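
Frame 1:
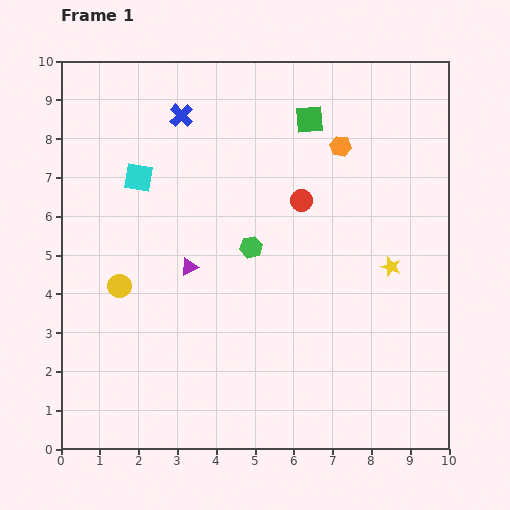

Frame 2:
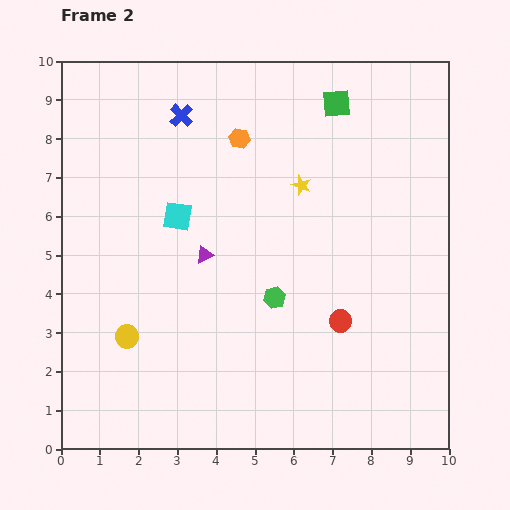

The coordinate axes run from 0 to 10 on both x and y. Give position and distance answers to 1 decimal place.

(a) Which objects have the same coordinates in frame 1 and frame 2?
the blue cross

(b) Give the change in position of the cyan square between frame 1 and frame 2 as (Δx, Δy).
(1.0, -1.0)

The cyan square was at (2.0, 7.0) in frame 1 and (3.0, 6.0) in frame 2.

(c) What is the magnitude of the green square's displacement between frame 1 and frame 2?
0.8

The green square moved from (6.4, 8.5) to (7.1, 8.9), a distance of √(0.7² + 0.4²) ≈ 0.8.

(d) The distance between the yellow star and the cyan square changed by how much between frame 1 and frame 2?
-3.6

Distance in frame 1: 6.9. Distance in frame 2: 3.3.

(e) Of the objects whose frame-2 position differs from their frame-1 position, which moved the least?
the purple triangle

(moved 0.5)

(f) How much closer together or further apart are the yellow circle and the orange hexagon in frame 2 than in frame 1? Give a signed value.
-0.8

Distance in frame 1: 6.7. Distance in frame 2: 5.9.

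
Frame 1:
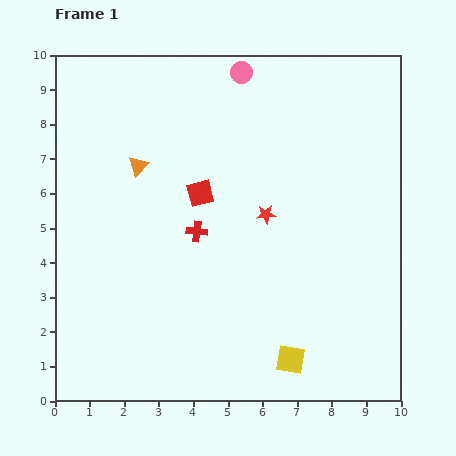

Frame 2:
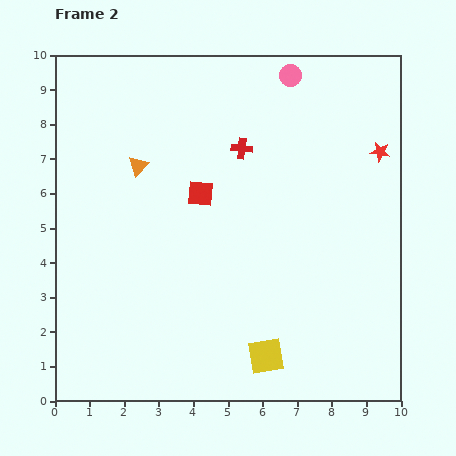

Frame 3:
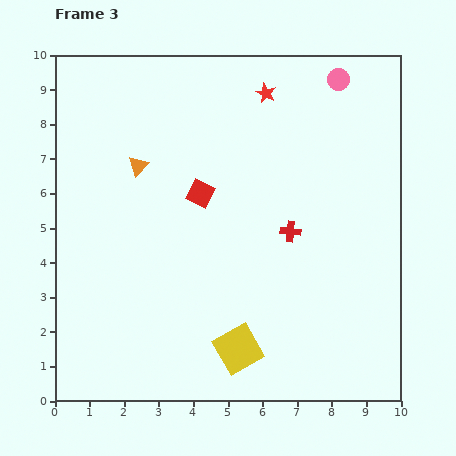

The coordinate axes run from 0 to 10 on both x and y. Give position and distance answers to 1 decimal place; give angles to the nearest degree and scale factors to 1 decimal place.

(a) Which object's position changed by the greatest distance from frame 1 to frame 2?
the red star

(moved 3.8; next 2.7)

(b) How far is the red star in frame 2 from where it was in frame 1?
3.8

The red star moved from (6.1, 5.4) to (9.4, 7.2), a distance of √(3.3² + 1.8²) ≈ 3.8.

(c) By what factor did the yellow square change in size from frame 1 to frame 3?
1.6×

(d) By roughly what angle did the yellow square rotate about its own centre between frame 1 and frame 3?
39° counter-clockwise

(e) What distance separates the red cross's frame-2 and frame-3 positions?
2.8

The red cross moved from (5.4, 7.3) to (6.8, 4.9), a distance of √(1.4² + 2.4²) ≈ 2.8.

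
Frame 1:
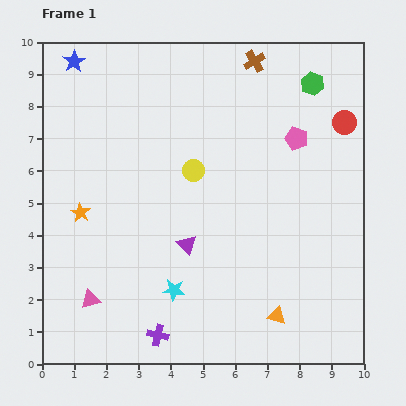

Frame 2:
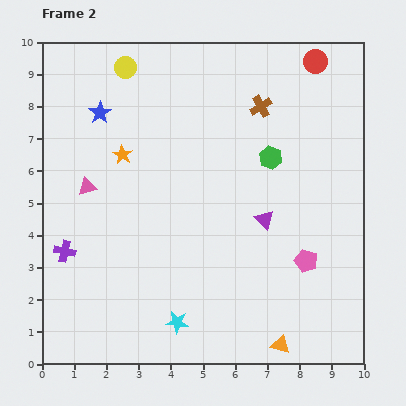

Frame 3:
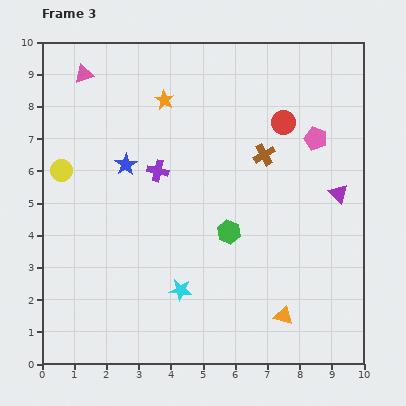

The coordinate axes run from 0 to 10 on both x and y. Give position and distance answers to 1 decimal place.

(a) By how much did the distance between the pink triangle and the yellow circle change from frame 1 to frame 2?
-1.2

Distance in frame 1: 5.1. Distance in frame 2: 3.9.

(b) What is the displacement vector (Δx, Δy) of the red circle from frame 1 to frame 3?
(-1.9, 0.0)

The red circle was at (9.4, 7.5) in frame 1 and (7.5, 7.5) in frame 3.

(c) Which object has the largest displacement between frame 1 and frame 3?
the pink triangle

(moved 7.0; next 5.3)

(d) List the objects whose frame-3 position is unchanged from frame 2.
none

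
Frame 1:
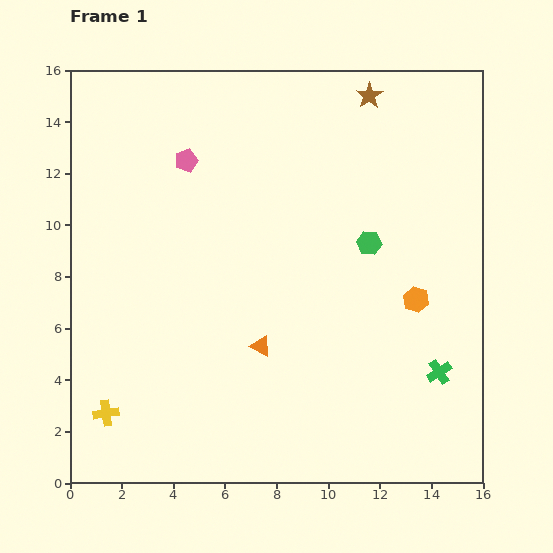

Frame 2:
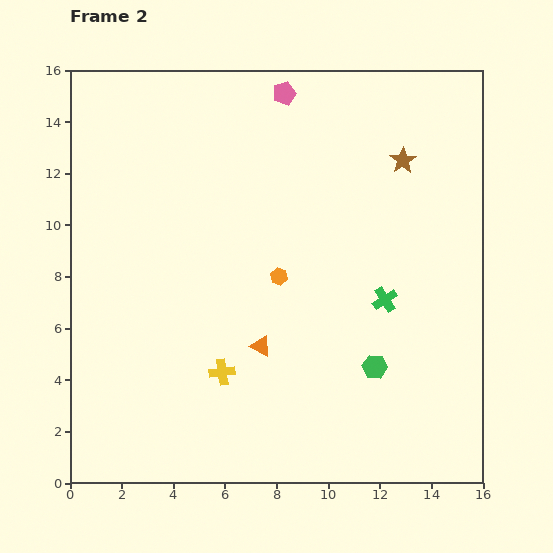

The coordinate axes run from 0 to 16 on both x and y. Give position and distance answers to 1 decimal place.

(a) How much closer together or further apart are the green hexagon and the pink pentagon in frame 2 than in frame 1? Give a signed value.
+3.4

Distance in frame 1: 7.8. Distance in frame 2: 11.2.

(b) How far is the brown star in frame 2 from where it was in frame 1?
2.8

The brown star moved from (11.6, 15.0) to (12.9, 12.5), a distance of √(1.3² + 2.5²) ≈ 2.8.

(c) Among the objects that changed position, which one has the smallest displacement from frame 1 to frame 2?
the brown star

(moved 2.8)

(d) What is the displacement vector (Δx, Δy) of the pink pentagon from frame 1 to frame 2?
(3.8, 2.6)

The pink pentagon was at (4.5, 12.5) in frame 1 and (8.3, 15.1) in frame 2.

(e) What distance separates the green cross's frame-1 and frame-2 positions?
3.5

The green cross moved from (14.3, 4.3) to (12.2, 7.1), a distance of √(2.1² + 2.8²) ≈ 3.5.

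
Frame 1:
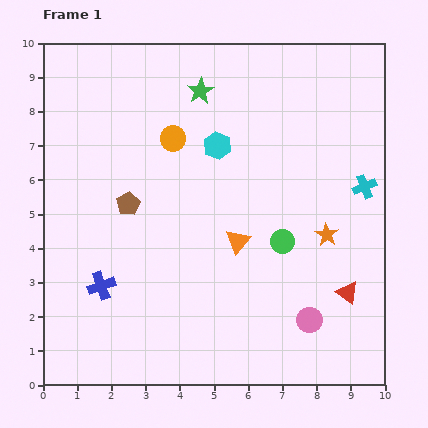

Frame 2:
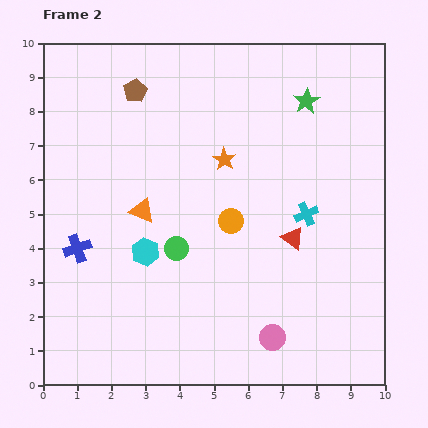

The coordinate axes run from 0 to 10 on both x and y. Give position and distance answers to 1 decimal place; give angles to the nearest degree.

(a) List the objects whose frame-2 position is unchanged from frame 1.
none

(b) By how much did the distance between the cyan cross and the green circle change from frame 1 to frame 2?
+1.0

Distance in frame 1: 2.9. Distance in frame 2: 3.9.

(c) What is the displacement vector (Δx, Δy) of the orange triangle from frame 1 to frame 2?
(-2.8, 0.9)

The orange triangle was at (5.7, 4.2) in frame 1 and (2.9, 5.1) in frame 2.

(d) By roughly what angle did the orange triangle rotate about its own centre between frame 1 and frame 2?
48° counter-clockwise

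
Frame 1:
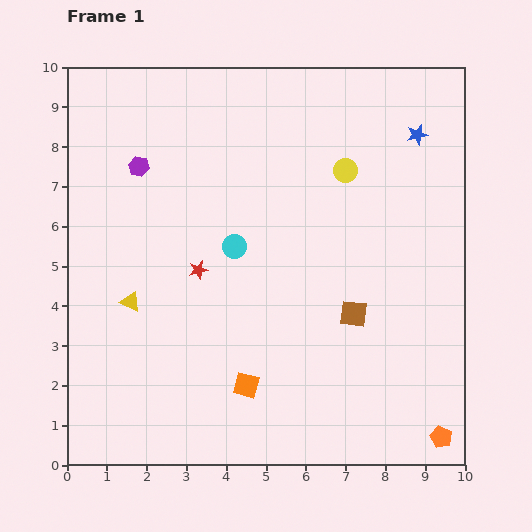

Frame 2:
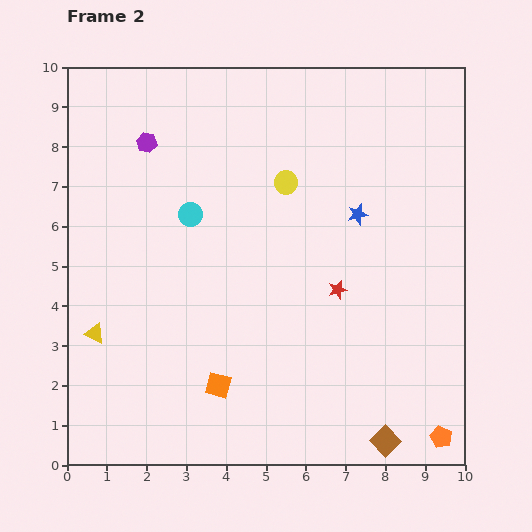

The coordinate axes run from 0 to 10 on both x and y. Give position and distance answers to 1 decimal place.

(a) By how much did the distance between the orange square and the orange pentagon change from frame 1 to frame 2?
+0.6

Distance in frame 1: 5.1. Distance in frame 2: 5.7.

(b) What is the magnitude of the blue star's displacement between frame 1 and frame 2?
2.5

The blue star moved from (8.8, 8.3) to (7.3, 6.3), a distance of √(1.5² + 2.0²) ≈ 2.5.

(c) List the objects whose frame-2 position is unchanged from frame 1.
the orange pentagon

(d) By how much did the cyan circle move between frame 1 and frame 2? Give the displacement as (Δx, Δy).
(-1.1, 0.8)

The cyan circle was at (4.2, 5.5) in frame 1 and (3.1, 6.3) in frame 2.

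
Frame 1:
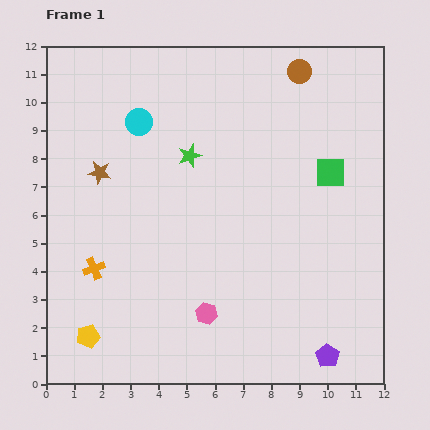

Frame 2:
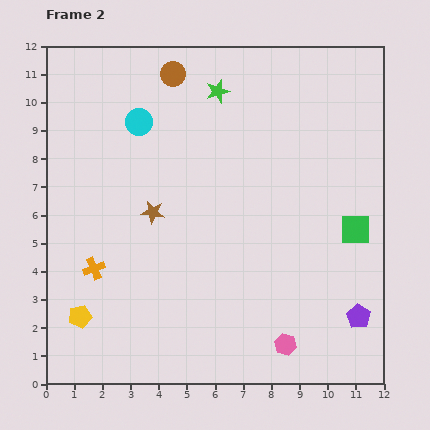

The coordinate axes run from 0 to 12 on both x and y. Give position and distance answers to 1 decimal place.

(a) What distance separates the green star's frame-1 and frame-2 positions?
2.5

The green star moved from (5.1, 8.1) to (6.1, 10.4), a distance of √(1.0² + 2.3²) ≈ 2.5.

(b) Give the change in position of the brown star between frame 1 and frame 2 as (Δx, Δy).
(1.9, -1.4)

The brown star was at (1.9, 7.5) in frame 1 and (3.8, 6.1) in frame 2.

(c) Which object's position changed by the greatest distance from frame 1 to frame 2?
the brown circle

(moved 4.5; next 3.0)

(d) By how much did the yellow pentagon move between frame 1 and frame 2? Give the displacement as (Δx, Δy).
(-0.3, 0.7)

The yellow pentagon was at (1.5, 1.7) in frame 1 and (1.2, 2.4) in frame 2.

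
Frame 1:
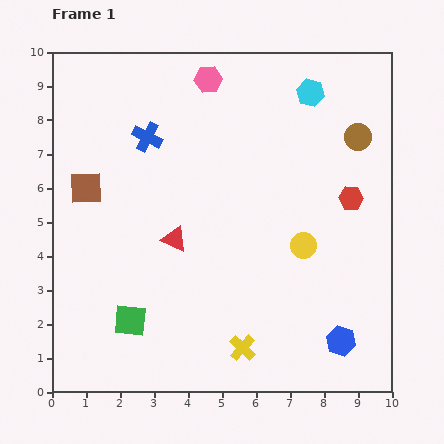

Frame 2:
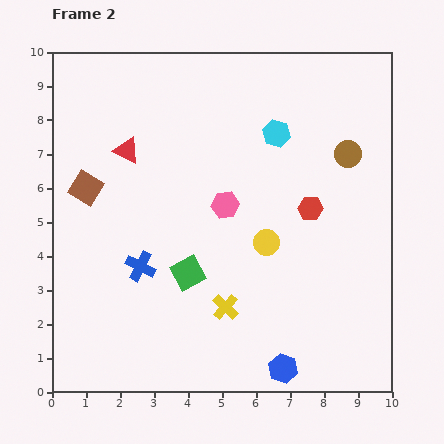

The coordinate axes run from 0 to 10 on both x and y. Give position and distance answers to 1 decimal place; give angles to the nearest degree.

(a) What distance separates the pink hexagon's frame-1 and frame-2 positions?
3.7

The pink hexagon moved from (4.6, 9.2) to (5.1, 5.5), a distance of √(0.5² + 3.7²) ≈ 3.7.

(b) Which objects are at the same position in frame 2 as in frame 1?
the brown square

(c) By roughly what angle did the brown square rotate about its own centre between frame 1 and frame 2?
33° clockwise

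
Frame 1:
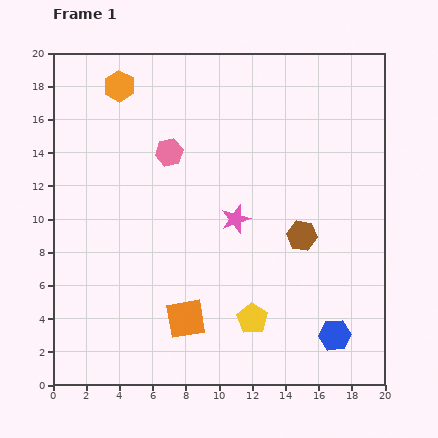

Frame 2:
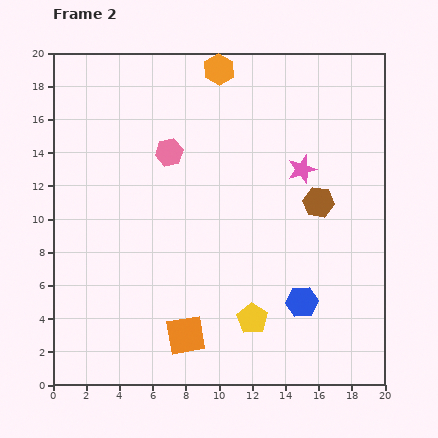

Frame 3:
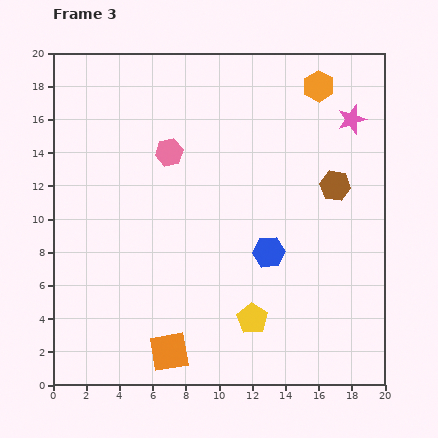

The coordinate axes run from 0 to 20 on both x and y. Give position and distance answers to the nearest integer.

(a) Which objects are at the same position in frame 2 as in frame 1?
the pink hexagon, the yellow pentagon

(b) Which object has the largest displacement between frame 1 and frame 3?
the orange hexagon

(moved 12; next 9)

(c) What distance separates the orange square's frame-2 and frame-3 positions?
1

The orange square moved from (8, 3) to (7, 2), a distance of √(1² + 1²) ≈ 1.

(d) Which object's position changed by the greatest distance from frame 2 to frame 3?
the orange hexagon

(moved 6; next 4)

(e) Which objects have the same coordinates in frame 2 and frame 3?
the pink hexagon, the yellow pentagon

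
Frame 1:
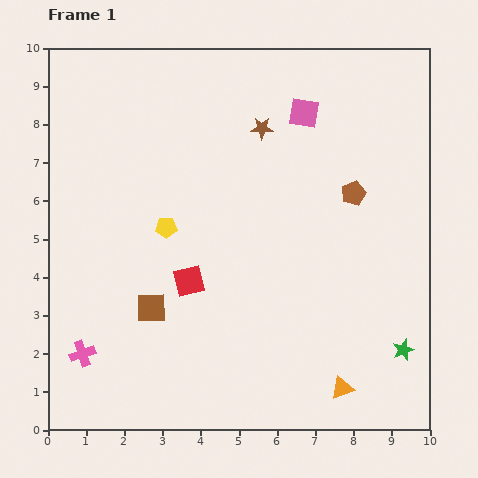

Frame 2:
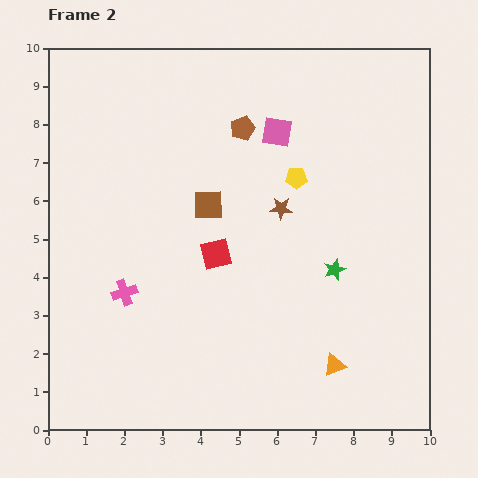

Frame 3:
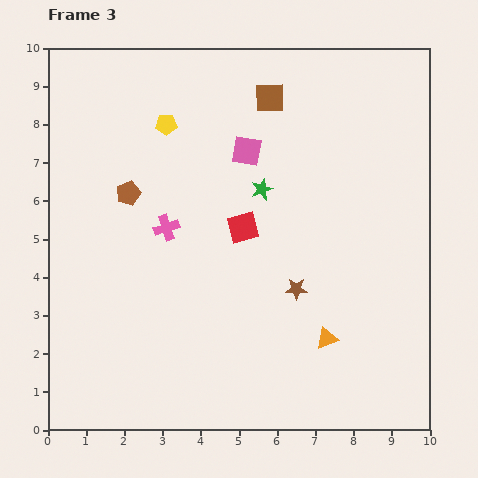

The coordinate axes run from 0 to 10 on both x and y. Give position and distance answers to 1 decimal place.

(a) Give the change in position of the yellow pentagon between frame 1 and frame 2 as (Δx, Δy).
(3.4, 1.3)

The yellow pentagon was at (3.1, 5.3) in frame 1 and (6.5, 6.6) in frame 2.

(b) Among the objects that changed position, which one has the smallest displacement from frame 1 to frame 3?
the orange triangle

(moved 1.4)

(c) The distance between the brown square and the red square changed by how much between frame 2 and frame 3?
+2.2

Distance in frame 2: 1.3. Distance in frame 3: 3.5.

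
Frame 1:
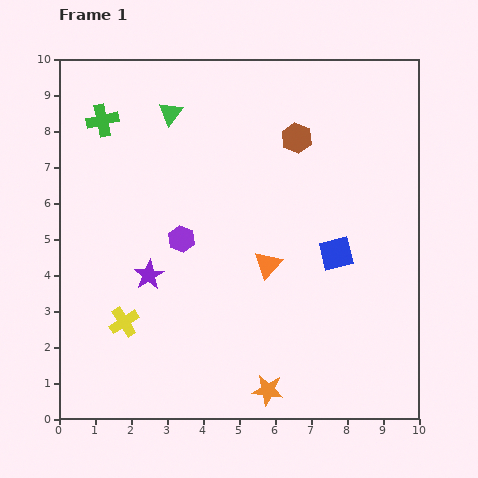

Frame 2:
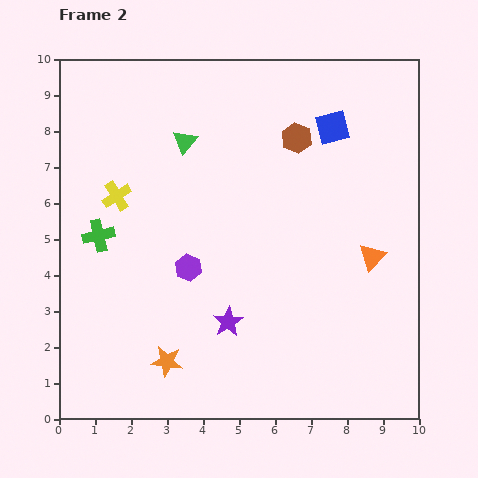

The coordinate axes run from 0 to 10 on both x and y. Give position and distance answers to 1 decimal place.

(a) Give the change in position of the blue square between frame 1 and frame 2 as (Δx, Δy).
(-0.1, 3.5)

The blue square was at (7.7, 4.6) in frame 1 and (7.6, 8.1) in frame 2.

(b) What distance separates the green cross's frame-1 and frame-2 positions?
3.2

The green cross moved from (1.2, 8.3) to (1.1, 5.1), a distance of √(0.1² + 3.2²) ≈ 3.2.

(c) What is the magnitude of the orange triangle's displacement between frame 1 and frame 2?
2.9

The orange triangle moved from (5.8, 4.3) to (8.7, 4.5), a distance of √(2.9² + 0.2²) ≈ 2.9.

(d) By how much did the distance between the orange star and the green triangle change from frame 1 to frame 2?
-2.1

Distance in frame 1: 8.2. Distance in frame 2: 6.1.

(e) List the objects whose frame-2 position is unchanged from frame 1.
the brown hexagon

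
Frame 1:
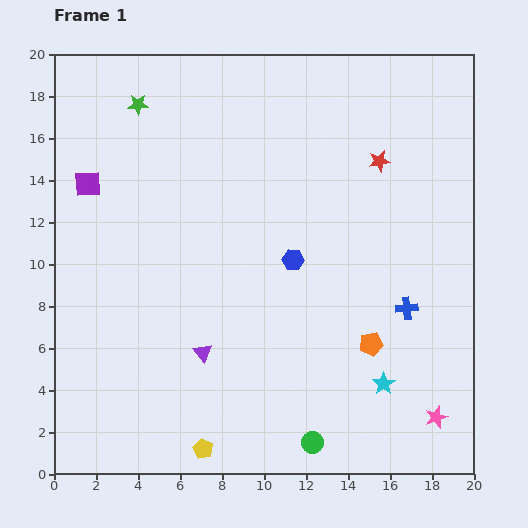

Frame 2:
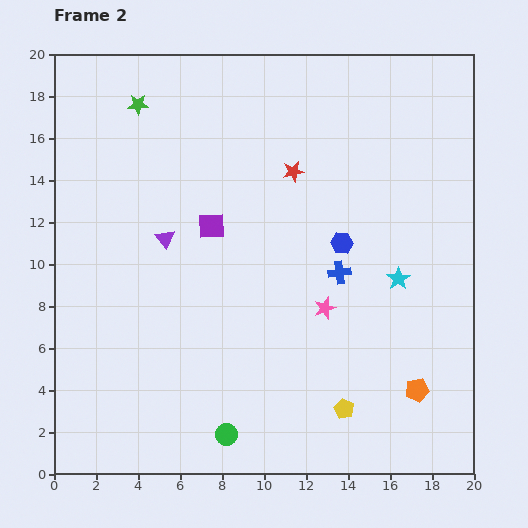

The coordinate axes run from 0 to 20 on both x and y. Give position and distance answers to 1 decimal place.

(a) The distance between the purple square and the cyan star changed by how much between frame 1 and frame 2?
-7.8

Distance in frame 1: 17.0. Distance in frame 2: 9.2.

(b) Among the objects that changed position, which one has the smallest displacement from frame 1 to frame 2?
the blue hexagon

(moved 2.4)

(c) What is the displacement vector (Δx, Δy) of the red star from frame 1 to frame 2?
(-4.1, -0.5)

The red star was at (15.5, 14.9) in frame 1 and (11.4, 14.4) in frame 2.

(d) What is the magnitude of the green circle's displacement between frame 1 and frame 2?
4.1

The green circle moved from (12.3, 1.5) to (8.2, 1.9), a distance of √(4.1² + 0.4²) ≈ 4.1.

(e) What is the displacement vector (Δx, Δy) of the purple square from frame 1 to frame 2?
(5.9, -2.0)

The purple square was at (1.6, 13.8) in frame 1 and (7.5, 11.8) in frame 2.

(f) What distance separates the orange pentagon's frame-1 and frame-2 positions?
3.1

The orange pentagon moved from (15.1, 6.2) to (17.3, 4.0), a distance of √(2.2² + 2.2²) ≈ 3.1.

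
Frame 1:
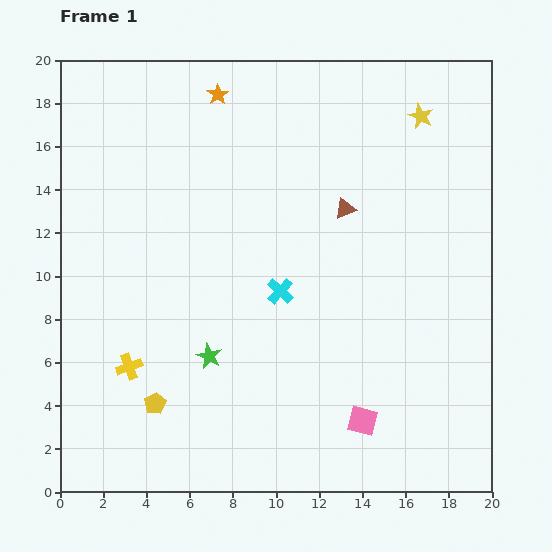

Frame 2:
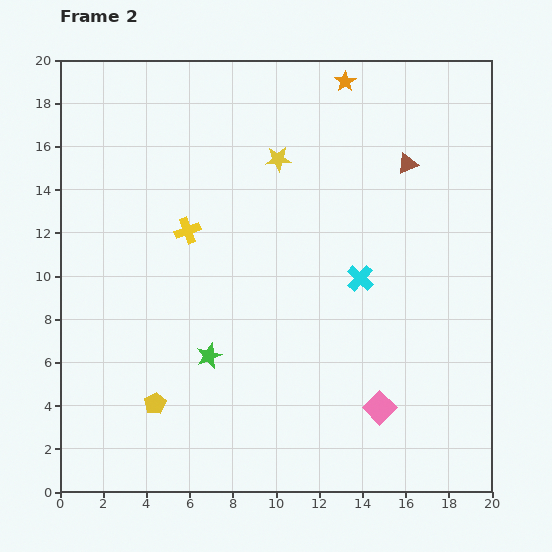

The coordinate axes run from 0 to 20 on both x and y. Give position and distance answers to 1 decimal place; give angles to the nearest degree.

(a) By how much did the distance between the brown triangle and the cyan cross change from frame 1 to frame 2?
+0.9

Distance in frame 1: 4.8. Distance in frame 2: 5.7.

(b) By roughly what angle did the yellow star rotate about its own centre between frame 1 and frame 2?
28° counter-clockwise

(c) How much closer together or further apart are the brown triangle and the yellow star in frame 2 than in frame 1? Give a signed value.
+0.5

Distance in frame 1: 5.5. Distance in frame 2: 6.0.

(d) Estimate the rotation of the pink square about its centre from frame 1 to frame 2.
29° clockwise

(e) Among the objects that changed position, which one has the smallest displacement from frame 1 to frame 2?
the pink square

(moved 1.0)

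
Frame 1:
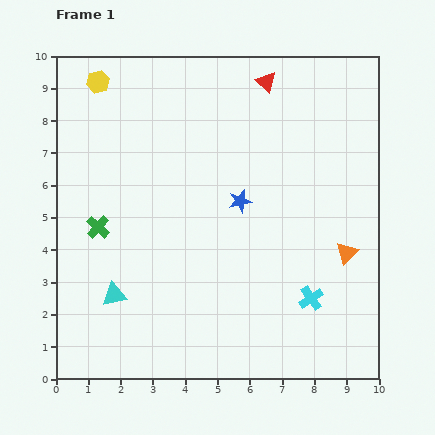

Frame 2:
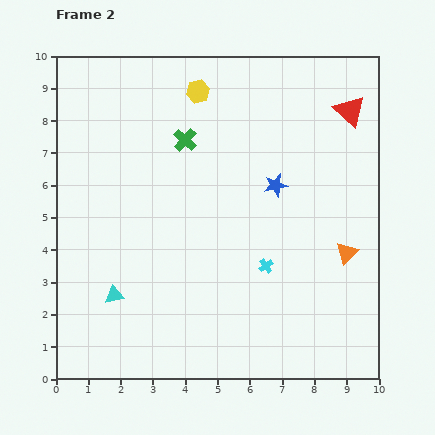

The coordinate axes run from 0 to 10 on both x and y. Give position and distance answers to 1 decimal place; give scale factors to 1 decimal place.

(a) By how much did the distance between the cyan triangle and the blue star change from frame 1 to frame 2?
+1.1

Distance in frame 1: 4.9. Distance in frame 2: 6.0.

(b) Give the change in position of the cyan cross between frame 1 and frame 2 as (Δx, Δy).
(-1.4, 1.0)

The cyan cross was at (7.9, 2.5) in frame 1 and (6.5, 3.5) in frame 2.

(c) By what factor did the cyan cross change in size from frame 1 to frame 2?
0.6×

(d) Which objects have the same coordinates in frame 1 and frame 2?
the orange triangle, the cyan triangle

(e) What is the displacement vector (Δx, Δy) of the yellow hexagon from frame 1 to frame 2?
(3.1, -0.3)

The yellow hexagon was at (1.3, 9.2) in frame 1 and (4.4, 8.9) in frame 2.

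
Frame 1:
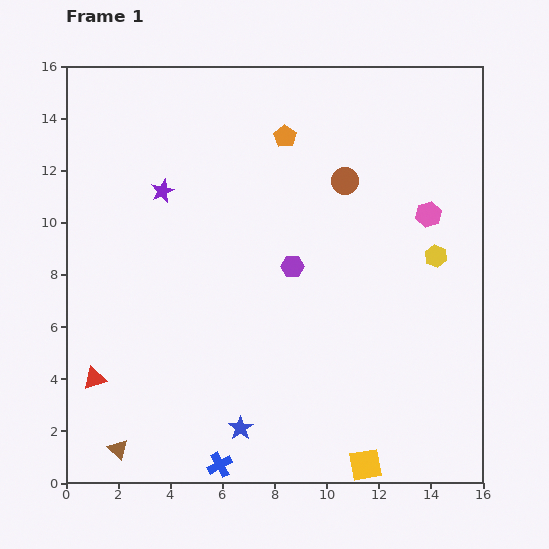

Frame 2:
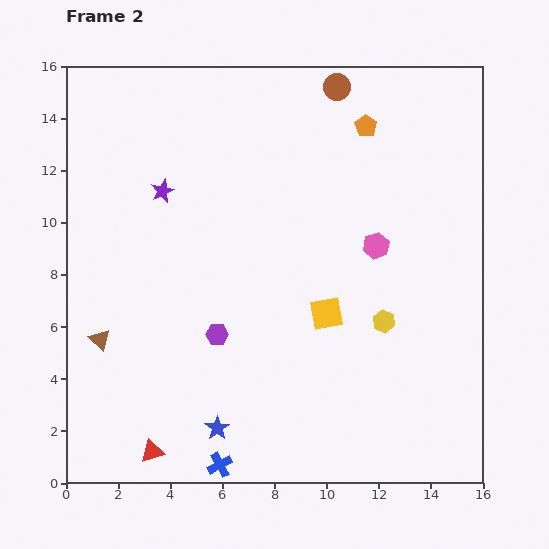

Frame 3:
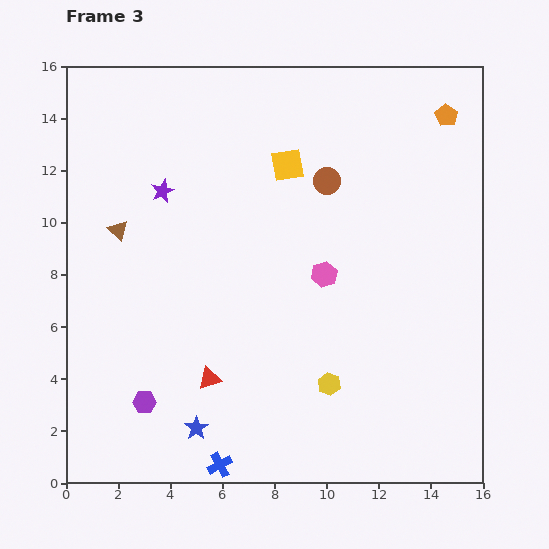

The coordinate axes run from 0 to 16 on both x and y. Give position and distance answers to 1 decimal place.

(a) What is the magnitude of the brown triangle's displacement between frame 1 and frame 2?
4.3

The brown triangle moved from (2.0, 1.3) to (1.3, 5.5), a distance of √(0.7² + 4.2²) ≈ 4.3.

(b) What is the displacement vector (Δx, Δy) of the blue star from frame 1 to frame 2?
(-0.9, 0.0)

The blue star was at (6.7, 2.1) in frame 1 and (5.8, 2.1) in frame 2.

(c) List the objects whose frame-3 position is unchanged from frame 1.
the blue cross, the purple star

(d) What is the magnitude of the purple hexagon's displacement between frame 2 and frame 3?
3.8

The purple hexagon moved from (5.8, 5.7) to (3.0, 3.1), a distance of √(2.8² + 2.6²) ≈ 3.8.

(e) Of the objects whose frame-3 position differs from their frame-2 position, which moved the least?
the blue star

(moved 0.8)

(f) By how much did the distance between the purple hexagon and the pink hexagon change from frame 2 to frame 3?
+1.5

Distance in frame 2: 7.0. Distance in frame 3: 8.5.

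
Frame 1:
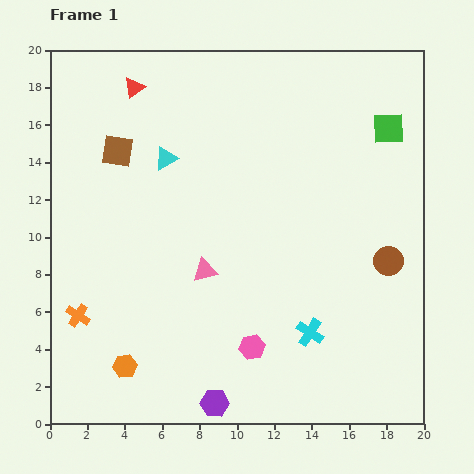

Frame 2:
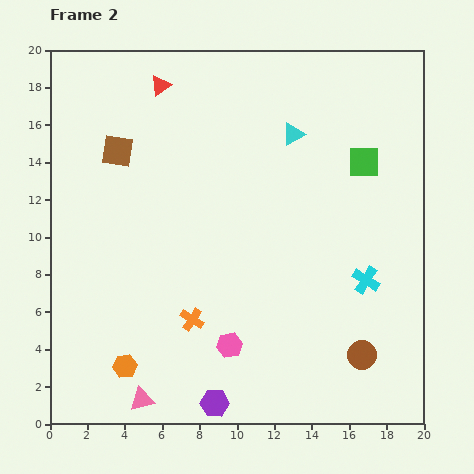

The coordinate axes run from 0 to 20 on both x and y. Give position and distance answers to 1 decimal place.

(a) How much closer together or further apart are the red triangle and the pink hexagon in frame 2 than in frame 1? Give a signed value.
-0.9

Distance in frame 1: 15.3. Distance in frame 2: 14.4.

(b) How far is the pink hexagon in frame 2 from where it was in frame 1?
1.2

The pink hexagon moved from (10.8, 4.1) to (9.6, 4.2), a distance of √(1.2² + 0.1²) ≈ 1.2.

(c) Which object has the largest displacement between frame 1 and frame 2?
the pink triangle

(moved 7.7; next 6.9)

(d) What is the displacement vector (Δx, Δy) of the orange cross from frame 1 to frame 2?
(6.1, -0.2)

The orange cross was at (1.5, 5.8) in frame 1 and (7.6, 5.6) in frame 2.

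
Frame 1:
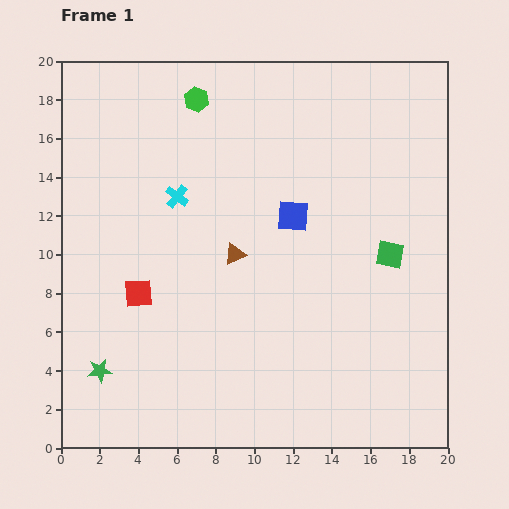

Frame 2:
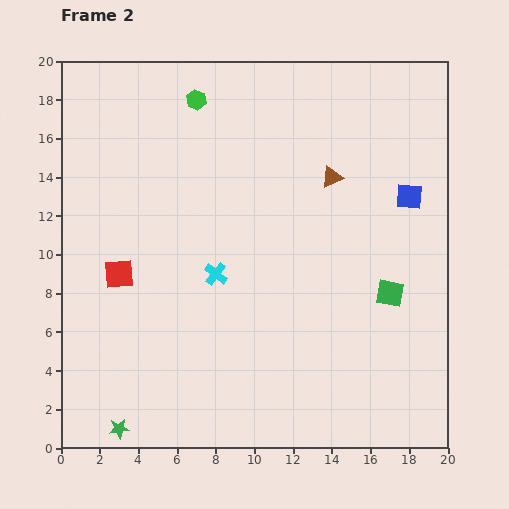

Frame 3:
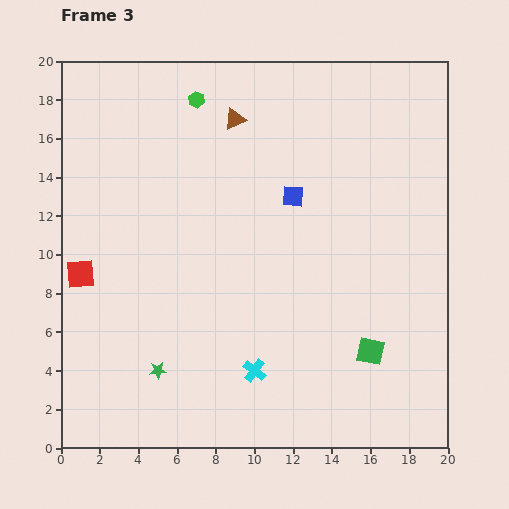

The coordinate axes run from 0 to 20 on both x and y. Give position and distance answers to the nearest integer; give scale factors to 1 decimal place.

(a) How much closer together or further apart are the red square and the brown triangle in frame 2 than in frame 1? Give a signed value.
+7

Distance in frame 1: 5. Distance in frame 2: 12.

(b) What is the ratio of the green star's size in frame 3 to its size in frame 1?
0.7×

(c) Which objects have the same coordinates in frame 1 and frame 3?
the green hexagon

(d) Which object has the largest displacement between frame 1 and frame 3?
the cyan cross

(moved 10; next 7)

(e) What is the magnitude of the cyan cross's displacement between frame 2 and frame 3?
5

The cyan cross moved from (8, 9) to (10, 4), a distance of √(2² + 5²) ≈ 5.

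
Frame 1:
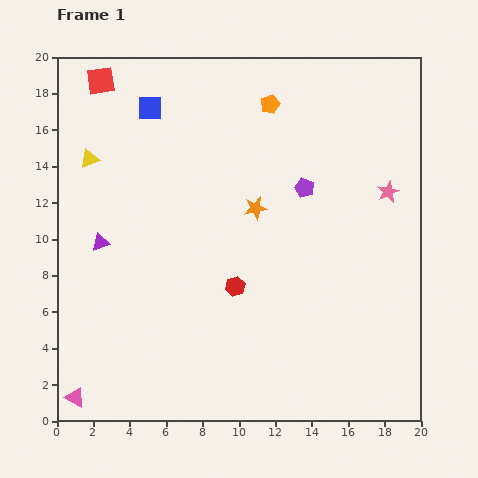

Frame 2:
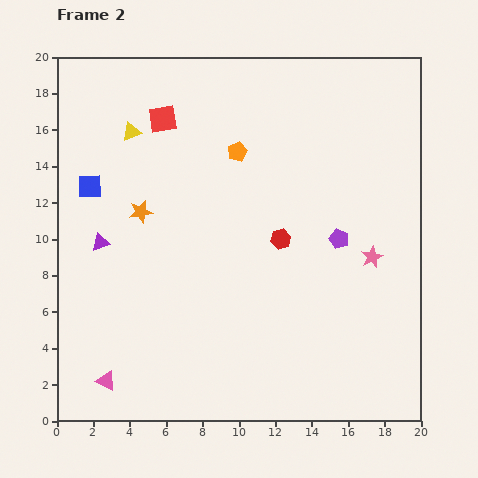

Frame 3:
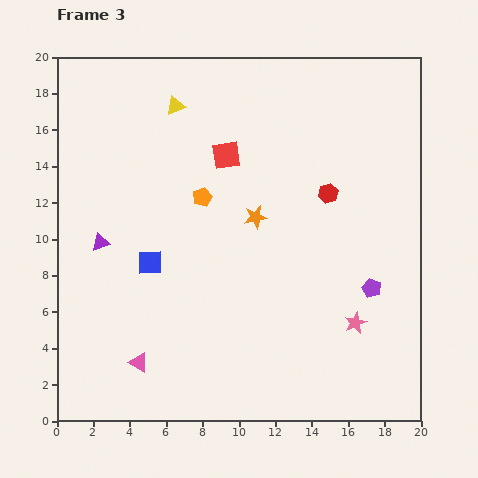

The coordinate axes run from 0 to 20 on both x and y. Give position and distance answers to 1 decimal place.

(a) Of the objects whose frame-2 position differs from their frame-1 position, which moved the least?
the pink triangle

(moved 1.9)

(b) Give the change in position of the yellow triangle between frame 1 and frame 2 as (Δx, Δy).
(2.3, 1.5)

The yellow triangle was at (1.8, 14.4) in frame 1 and (4.1, 15.9) in frame 2.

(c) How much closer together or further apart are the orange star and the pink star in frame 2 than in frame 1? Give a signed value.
+5.5

Distance in frame 1: 7.4. Distance in frame 2: 12.9.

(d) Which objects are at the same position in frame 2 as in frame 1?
the purple triangle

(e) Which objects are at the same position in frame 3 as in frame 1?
the purple triangle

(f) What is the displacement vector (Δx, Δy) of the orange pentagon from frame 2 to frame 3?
(-1.9, -2.5)

The orange pentagon was at (9.9, 14.8) in frame 2 and (8.0, 12.3) in frame 3.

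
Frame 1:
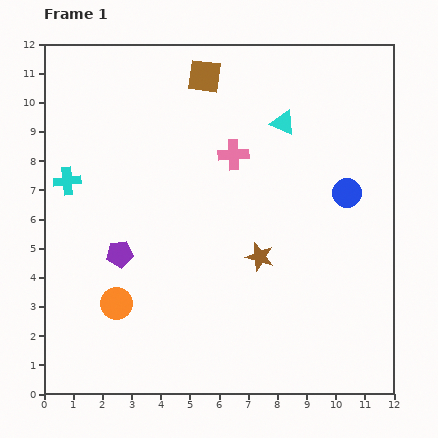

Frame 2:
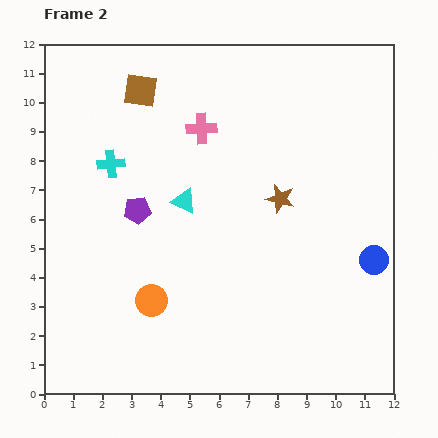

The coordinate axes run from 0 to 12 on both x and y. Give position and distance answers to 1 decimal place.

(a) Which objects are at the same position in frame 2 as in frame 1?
none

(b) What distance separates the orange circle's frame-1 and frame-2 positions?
1.2

The orange circle moved from (2.5, 3.1) to (3.7, 3.2), a distance of √(1.2² + 0.1²) ≈ 1.2.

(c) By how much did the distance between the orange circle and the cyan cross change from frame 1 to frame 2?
+0.4

Distance in frame 1: 4.5. Distance in frame 2: 4.9.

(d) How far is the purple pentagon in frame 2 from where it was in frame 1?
1.6

The purple pentagon moved from (2.6, 4.8) to (3.2, 6.3), a distance of √(0.6² + 1.5²) ≈ 1.6.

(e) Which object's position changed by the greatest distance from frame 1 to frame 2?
the cyan triangle

(moved 4.3; next 2.5)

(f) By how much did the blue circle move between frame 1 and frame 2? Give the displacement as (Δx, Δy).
(0.9, -2.3)

The blue circle was at (10.4, 6.9) in frame 1 and (11.3, 4.6) in frame 2.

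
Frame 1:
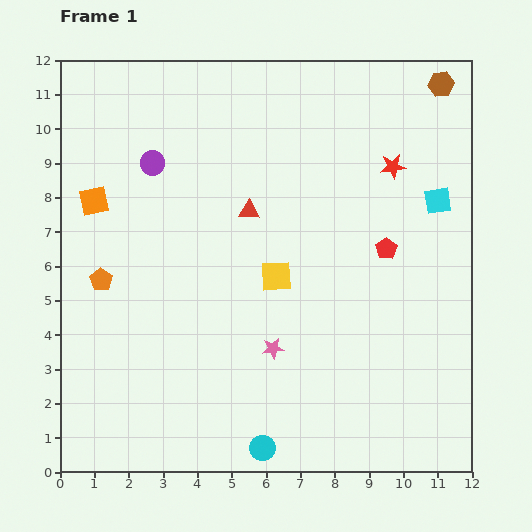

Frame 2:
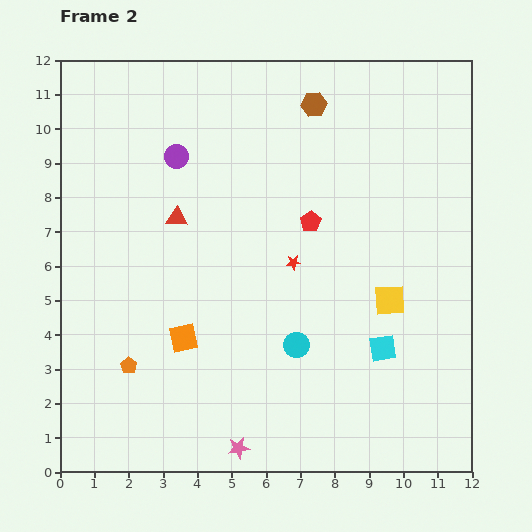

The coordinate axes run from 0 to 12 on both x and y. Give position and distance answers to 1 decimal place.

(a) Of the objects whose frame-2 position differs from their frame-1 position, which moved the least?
the purple circle

(moved 0.7)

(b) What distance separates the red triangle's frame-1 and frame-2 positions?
2.1

The red triangle moved from (5.5, 7.6) to (3.4, 7.4), a distance of √(2.1² + 0.2²) ≈ 2.1.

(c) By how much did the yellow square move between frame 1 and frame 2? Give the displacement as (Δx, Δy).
(3.3, -0.7)

The yellow square was at (6.3, 5.7) in frame 1 and (9.6, 5.0) in frame 2.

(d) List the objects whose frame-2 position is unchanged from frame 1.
none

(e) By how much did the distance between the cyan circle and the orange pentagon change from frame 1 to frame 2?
-1.9

Distance in frame 1: 6.8. Distance in frame 2: 4.9.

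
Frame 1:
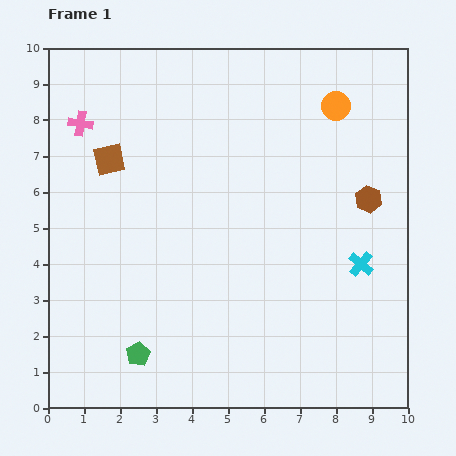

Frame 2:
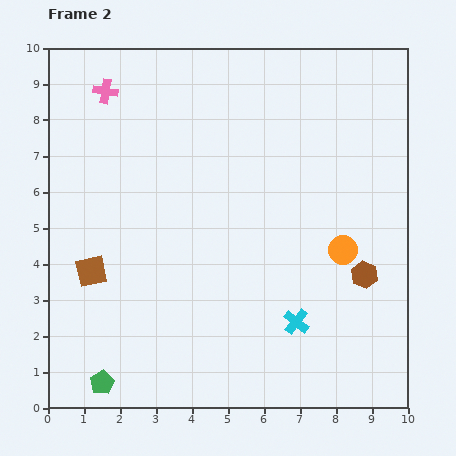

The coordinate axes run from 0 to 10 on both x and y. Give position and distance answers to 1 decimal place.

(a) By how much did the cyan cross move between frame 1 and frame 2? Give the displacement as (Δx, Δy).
(-1.8, -1.6)

The cyan cross was at (8.7, 4.0) in frame 1 and (6.9, 2.4) in frame 2.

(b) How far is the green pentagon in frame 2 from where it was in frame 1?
1.3

The green pentagon moved from (2.5, 1.5) to (1.5, 0.7), a distance of √(1.0² + 0.8²) ≈ 1.3.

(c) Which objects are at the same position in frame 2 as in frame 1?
none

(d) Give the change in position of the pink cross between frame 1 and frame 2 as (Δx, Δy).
(0.7, 0.9)

The pink cross was at (0.9, 7.9) in frame 1 and (1.6, 8.8) in frame 2.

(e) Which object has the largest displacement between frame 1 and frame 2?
the orange circle

(moved 4.0; next 3.1)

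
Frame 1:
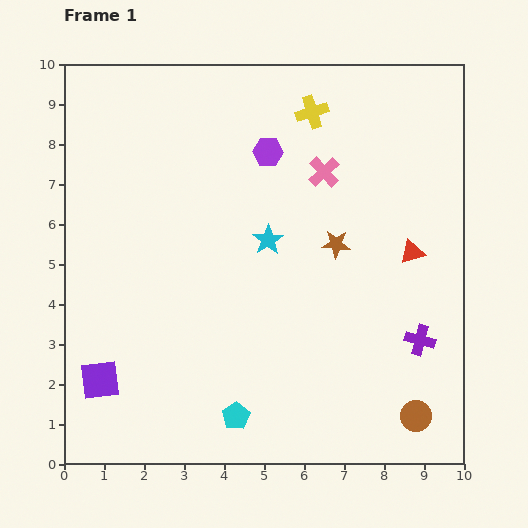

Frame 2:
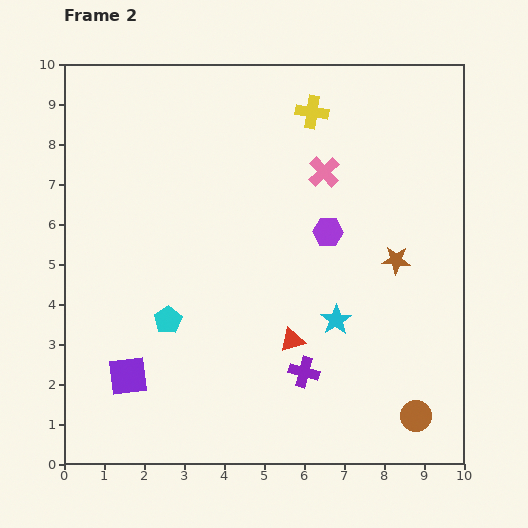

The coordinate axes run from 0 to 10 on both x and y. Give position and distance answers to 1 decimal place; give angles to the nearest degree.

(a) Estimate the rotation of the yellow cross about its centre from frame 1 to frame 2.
27° clockwise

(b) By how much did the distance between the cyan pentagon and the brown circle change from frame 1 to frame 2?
+2.1

Distance in frame 1: 4.5. Distance in frame 2: 6.6.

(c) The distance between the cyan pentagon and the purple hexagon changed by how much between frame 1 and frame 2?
-2.0

Distance in frame 1: 6.6. Distance in frame 2: 4.6.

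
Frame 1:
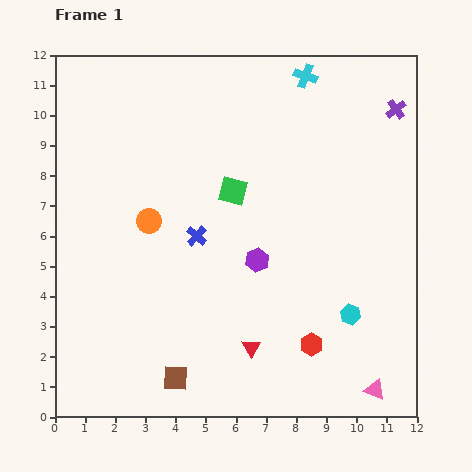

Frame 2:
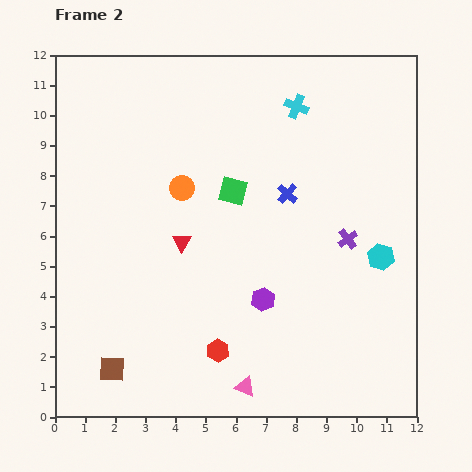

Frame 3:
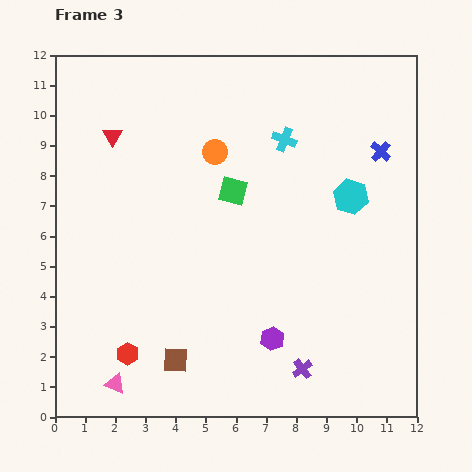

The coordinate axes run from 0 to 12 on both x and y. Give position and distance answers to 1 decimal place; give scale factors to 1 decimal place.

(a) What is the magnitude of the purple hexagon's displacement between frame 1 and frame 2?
1.3

The purple hexagon moved from (6.7, 5.2) to (6.9, 3.9), a distance of √(0.2² + 1.3²) ≈ 1.3.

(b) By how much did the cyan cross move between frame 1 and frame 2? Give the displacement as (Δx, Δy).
(-0.3, -1.0)

The cyan cross was at (8.3, 11.3) in frame 1 and (8.0, 10.3) in frame 2.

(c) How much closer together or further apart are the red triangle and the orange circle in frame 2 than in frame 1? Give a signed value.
-3.6

Distance in frame 1: 5.4. Distance in frame 2: 1.8.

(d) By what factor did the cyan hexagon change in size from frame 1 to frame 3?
1.7×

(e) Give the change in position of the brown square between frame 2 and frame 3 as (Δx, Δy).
(2.1, 0.3)

The brown square was at (1.9, 1.6) in frame 2 and (4.0, 1.9) in frame 3.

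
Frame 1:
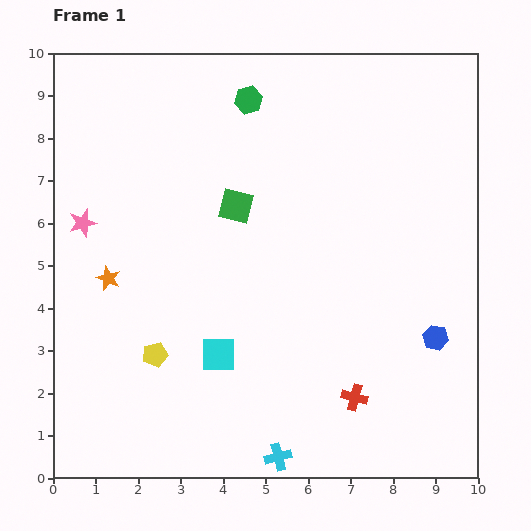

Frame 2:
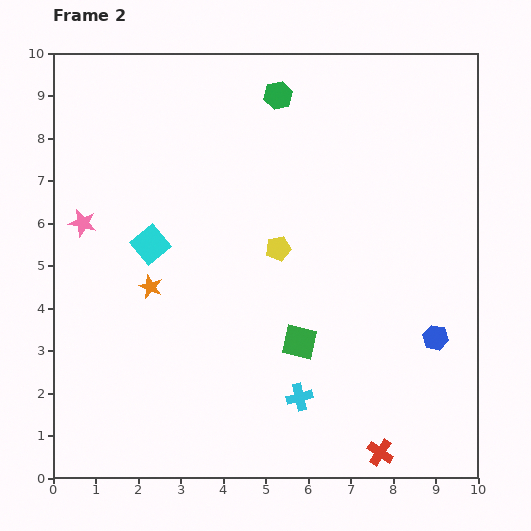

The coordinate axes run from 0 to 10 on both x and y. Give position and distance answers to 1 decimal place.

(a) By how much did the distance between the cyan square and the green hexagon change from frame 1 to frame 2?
-1.4

Distance in frame 1: 6.0. Distance in frame 2: 4.6.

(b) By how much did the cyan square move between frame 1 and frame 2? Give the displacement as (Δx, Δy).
(-1.6, 2.6)

The cyan square was at (3.9, 2.9) in frame 1 and (2.3, 5.5) in frame 2.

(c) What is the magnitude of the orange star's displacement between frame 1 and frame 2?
1.0

The orange star moved from (1.3, 4.7) to (2.3, 4.5), a distance of √(1.0² + 0.2²) ≈ 1.0.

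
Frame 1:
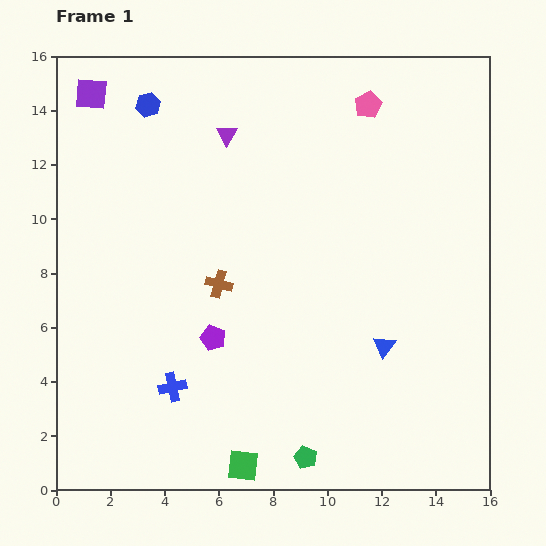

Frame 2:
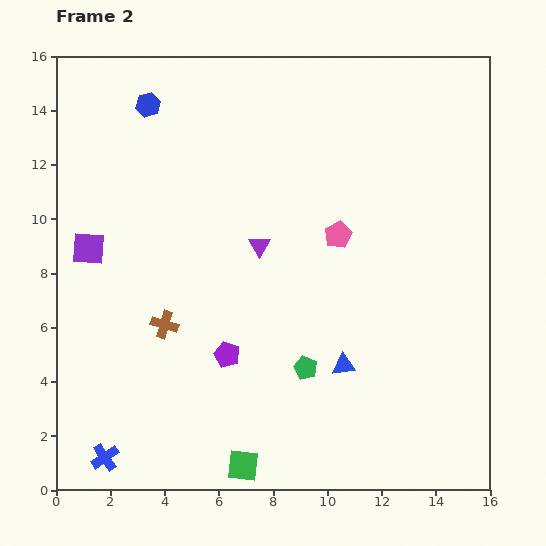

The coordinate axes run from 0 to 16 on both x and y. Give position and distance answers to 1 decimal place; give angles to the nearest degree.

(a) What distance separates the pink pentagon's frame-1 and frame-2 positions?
4.9

The pink pentagon moved from (11.5, 14.2) to (10.4, 9.4), a distance of √(1.1² + 4.8²) ≈ 4.9.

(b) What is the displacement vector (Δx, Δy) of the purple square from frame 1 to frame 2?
(-0.1, -5.7)

The purple square was at (1.3, 14.6) in frame 1 and (1.2, 8.9) in frame 2.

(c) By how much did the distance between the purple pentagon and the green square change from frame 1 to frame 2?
-0.7

Distance in frame 1: 4.8. Distance in frame 2: 4.1.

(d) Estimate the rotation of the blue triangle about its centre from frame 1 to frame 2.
48° clockwise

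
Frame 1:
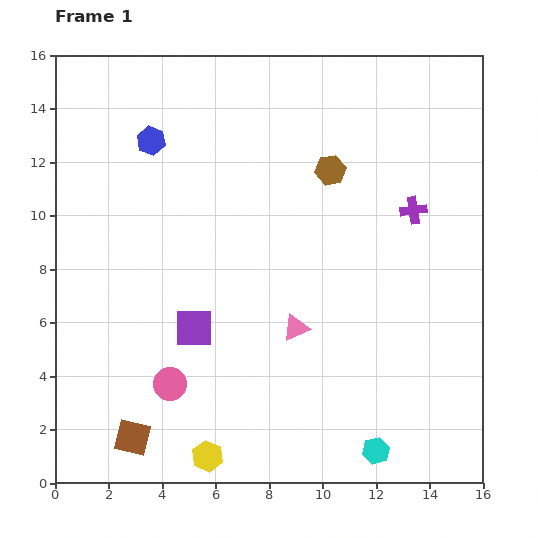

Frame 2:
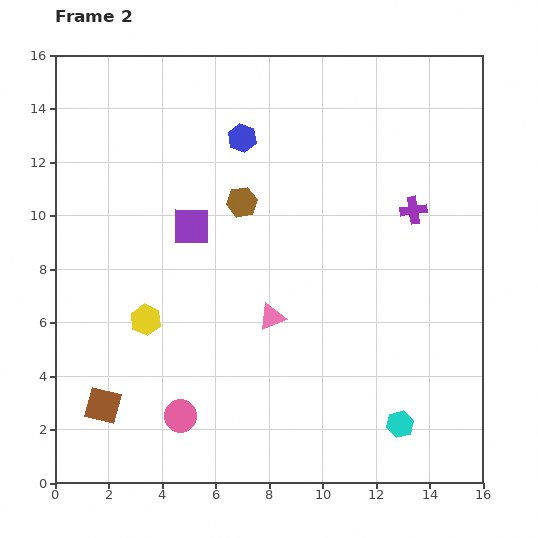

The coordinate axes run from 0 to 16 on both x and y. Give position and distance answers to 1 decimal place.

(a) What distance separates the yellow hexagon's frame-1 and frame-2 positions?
5.6

The yellow hexagon moved from (5.7, 1.0) to (3.4, 6.1), a distance of √(2.3² + 5.1²) ≈ 5.6.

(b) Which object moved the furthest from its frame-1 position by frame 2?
the yellow hexagon

(moved 5.6; next 3.8)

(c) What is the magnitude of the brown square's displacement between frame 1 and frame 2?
1.6

The brown square moved from (2.9, 1.7) to (1.8, 2.9), a distance of √(1.1² + 1.2²) ≈ 1.6.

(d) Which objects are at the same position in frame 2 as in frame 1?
the purple cross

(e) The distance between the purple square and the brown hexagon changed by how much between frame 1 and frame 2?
-5.7

Distance in frame 1: 7.8. Distance in frame 2: 2.1.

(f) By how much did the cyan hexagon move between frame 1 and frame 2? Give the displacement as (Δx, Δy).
(0.9, 1.0)

The cyan hexagon was at (12.0, 1.2) in frame 1 and (12.9, 2.2) in frame 2.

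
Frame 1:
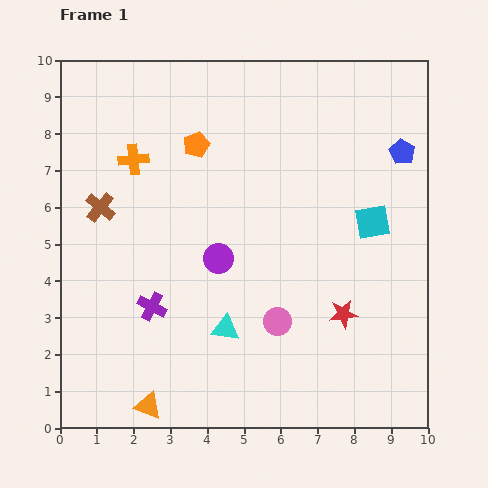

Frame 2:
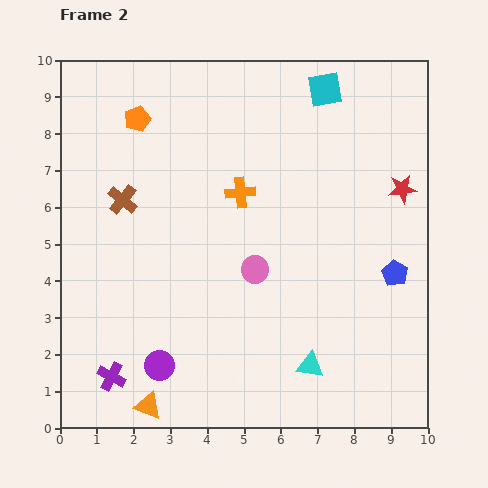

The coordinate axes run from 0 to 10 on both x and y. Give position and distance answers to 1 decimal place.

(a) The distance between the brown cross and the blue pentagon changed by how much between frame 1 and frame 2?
-0.6

Distance in frame 1: 8.3. Distance in frame 2: 7.7.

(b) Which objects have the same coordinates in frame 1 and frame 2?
the orange triangle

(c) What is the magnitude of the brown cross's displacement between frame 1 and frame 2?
0.6

The brown cross moved from (1.1, 6.0) to (1.7, 6.2), a distance of √(0.6² + 0.2²) ≈ 0.6.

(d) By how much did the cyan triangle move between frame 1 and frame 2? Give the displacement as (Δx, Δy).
(2.3, -1.0)

The cyan triangle was at (4.5, 2.7) in frame 1 and (6.8, 1.7) in frame 2.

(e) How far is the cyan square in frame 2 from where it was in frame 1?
3.8

The cyan square moved from (8.5, 5.6) to (7.2, 9.2), a distance of √(1.3² + 3.6²) ≈ 3.8.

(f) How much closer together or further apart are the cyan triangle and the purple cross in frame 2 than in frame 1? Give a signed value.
+3.3

Distance in frame 1: 2.1. Distance in frame 2: 5.4.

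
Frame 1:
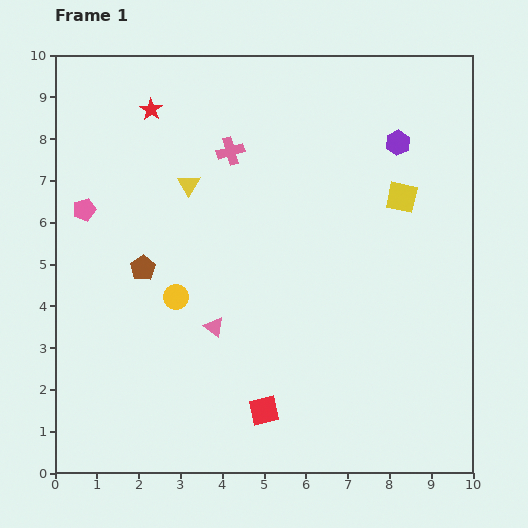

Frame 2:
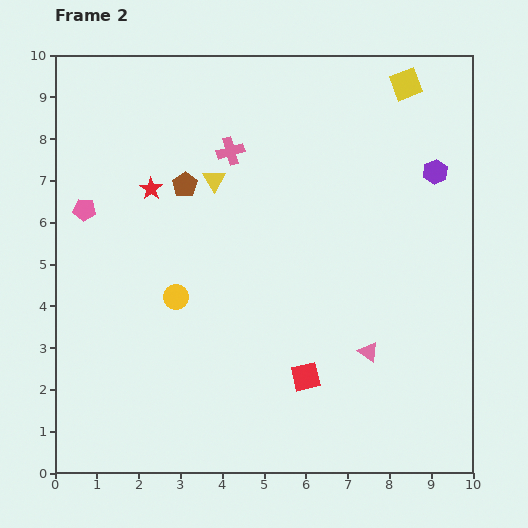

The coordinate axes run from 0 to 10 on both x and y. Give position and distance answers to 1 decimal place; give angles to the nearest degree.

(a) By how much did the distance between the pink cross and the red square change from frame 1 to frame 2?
-0.6

Distance in frame 1: 6.3. Distance in frame 2: 5.7.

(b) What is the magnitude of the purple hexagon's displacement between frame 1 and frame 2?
1.1

The purple hexagon moved from (8.2, 7.9) to (9.1, 7.2), a distance of √(0.9² + 0.7²) ≈ 1.1.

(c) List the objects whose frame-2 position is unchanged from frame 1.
the pink pentagon, the pink cross, the yellow circle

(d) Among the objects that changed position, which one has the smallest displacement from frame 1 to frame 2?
the yellow triangle

(moved 0.6)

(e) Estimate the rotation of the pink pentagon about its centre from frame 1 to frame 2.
23° clockwise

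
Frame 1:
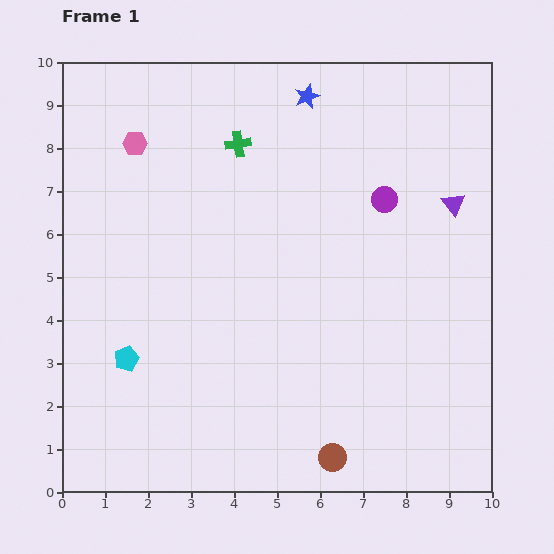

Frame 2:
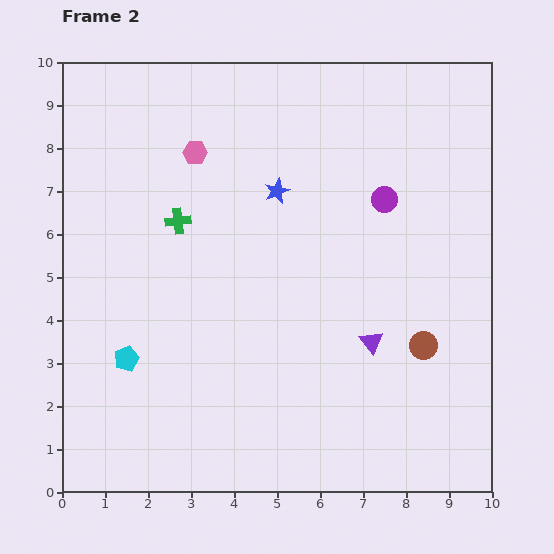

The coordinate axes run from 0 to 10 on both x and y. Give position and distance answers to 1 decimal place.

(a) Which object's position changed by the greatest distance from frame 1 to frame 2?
the purple triangle

(moved 3.7; next 3.3)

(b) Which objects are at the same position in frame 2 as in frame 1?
the purple circle, the cyan pentagon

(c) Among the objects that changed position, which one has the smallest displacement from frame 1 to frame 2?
the pink hexagon

(moved 1.4)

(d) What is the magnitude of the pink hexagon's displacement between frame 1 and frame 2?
1.4

The pink hexagon moved from (1.7, 8.1) to (3.1, 7.9), a distance of √(1.4² + 0.2²) ≈ 1.4.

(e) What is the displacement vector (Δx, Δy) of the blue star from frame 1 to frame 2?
(-0.7, -2.2)

The blue star was at (5.7, 9.2) in frame 1 and (5.0, 7.0) in frame 2.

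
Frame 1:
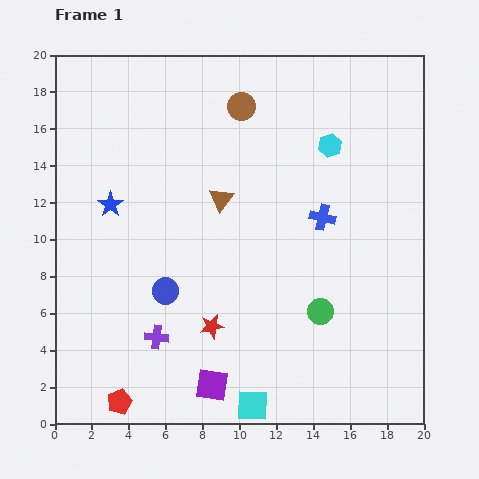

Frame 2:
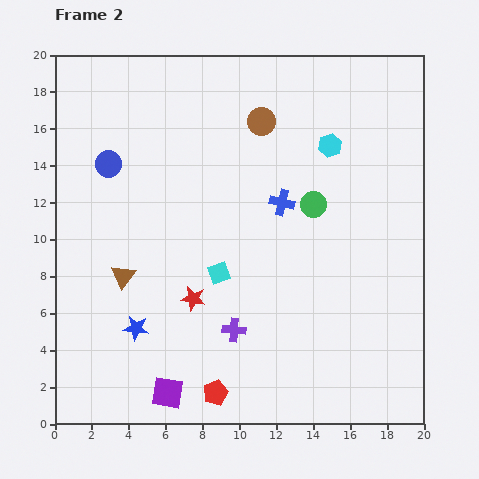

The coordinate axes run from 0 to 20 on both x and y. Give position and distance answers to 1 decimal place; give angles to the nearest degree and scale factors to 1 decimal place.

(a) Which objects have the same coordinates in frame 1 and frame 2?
the cyan hexagon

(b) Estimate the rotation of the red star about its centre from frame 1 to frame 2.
22° clockwise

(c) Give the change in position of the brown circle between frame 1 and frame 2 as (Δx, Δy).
(1.1, -0.8)

The brown circle was at (10.1, 17.2) in frame 1 and (11.2, 16.4) in frame 2.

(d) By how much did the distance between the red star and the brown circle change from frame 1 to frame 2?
-1.7

Distance in frame 1: 12.0. Distance in frame 2: 10.3.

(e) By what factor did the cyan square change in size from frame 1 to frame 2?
0.7×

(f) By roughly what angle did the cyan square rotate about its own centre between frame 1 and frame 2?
23° counter-clockwise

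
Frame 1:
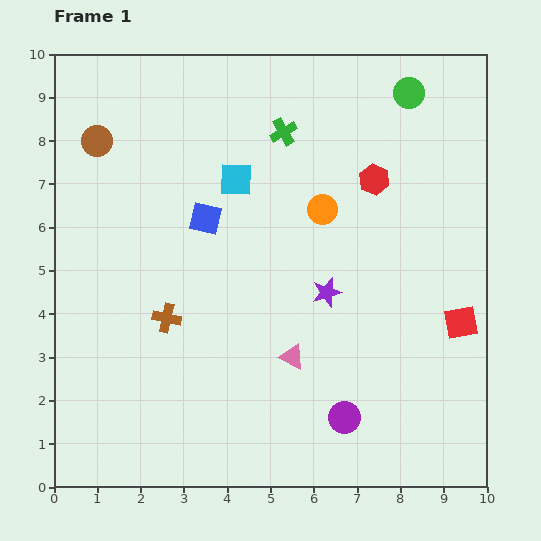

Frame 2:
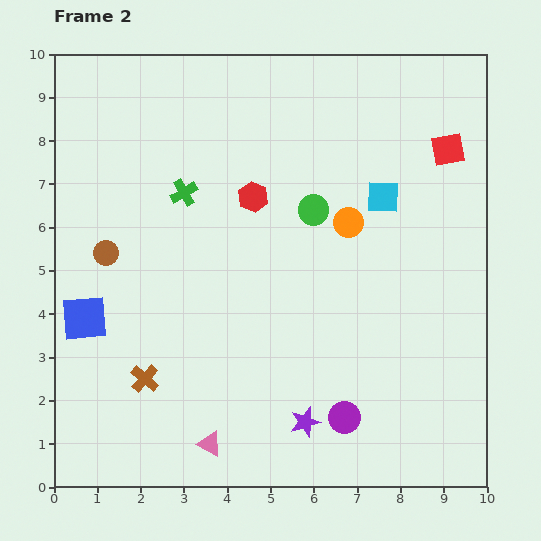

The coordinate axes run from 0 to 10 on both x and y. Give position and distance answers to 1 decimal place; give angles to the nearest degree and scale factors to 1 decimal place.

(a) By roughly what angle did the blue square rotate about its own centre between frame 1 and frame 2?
18° counter-clockwise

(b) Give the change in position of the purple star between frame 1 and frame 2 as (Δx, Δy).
(-0.5, -3.0)

The purple star was at (6.3, 4.5) in frame 1 and (5.8, 1.5) in frame 2.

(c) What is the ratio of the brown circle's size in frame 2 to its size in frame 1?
0.8×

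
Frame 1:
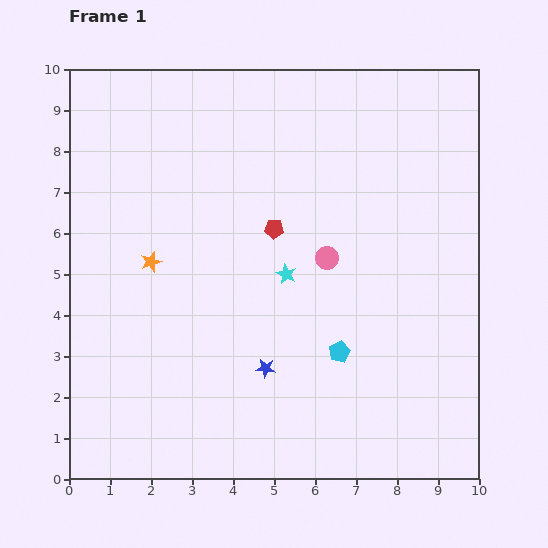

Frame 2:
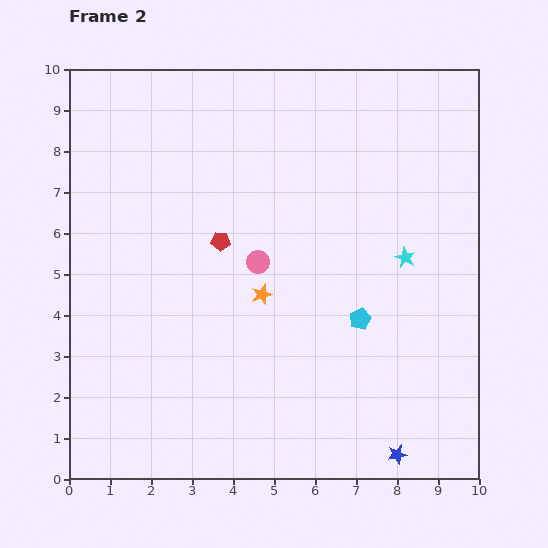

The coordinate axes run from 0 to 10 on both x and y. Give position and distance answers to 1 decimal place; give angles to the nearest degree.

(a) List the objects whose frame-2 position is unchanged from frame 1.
none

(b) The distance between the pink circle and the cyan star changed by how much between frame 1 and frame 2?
+2.5

Distance in frame 1: 1.1. Distance in frame 2: 3.6.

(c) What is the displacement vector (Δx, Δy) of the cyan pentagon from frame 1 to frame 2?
(0.5, 0.8)

The cyan pentagon was at (6.6, 3.1) in frame 1 and (7.1, 3.9) in frame 2.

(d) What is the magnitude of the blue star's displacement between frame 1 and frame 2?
3.8

The blue star moved from (4.8, 2.7) to (8.0, 0.6), a distance of √(3.2² + 2.1²) ≈ 3.8.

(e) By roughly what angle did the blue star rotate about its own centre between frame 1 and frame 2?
18° counter-clockwise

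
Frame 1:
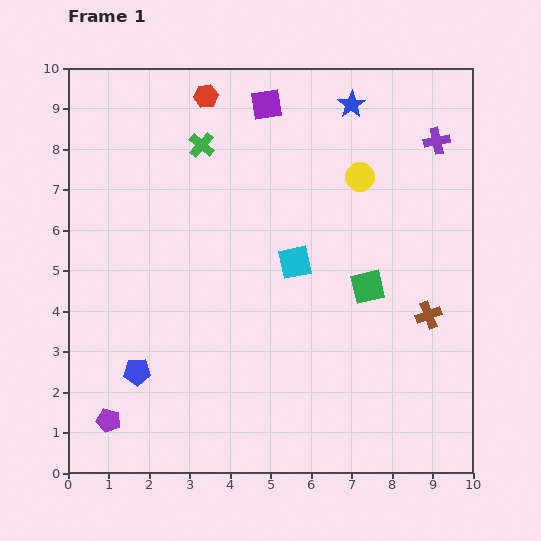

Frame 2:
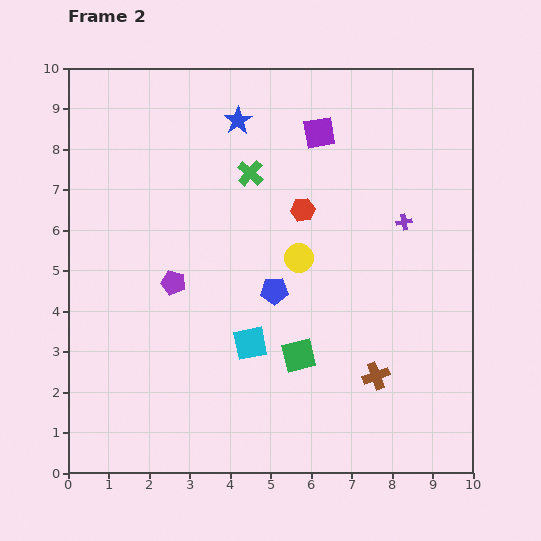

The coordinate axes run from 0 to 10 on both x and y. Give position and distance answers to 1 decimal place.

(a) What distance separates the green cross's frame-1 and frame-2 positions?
1.4

The green cross moved from (3.3, 8.1) to (4.5, 7.4), a distance of √(1.2² + 0.7²) ≈ 1.4.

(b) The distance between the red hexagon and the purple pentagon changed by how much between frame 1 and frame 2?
-4.7

Distance in frame 1: 8.4. Distance in frame 2: 3.7.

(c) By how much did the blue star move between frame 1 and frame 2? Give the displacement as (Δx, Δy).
(-2.8, -0.4)

The blue star was at (7.0, 9.1) in frame 1 and (4.2, 8.7) in frame 2.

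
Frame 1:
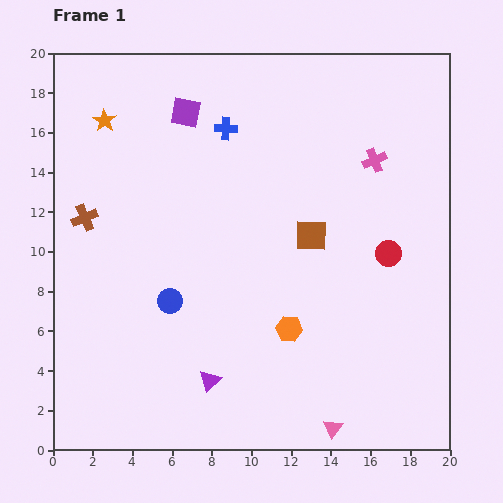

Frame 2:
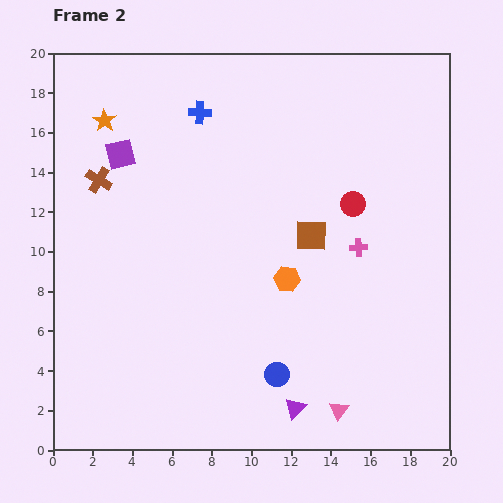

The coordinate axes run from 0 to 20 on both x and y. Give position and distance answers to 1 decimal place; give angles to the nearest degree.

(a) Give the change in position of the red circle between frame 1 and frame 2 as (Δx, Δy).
(-1.8, 2.5)

The red circle was at (16.9, 9.9) in frame 1 and (15.1, 12.4) in frame 2.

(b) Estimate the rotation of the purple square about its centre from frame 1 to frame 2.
24° counter-clockwise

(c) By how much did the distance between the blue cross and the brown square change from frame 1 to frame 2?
+1.5

Distance in frame 1: 6.9. Distance in frame 2: 8.4.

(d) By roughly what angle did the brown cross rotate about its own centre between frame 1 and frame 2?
36° counter-clockwise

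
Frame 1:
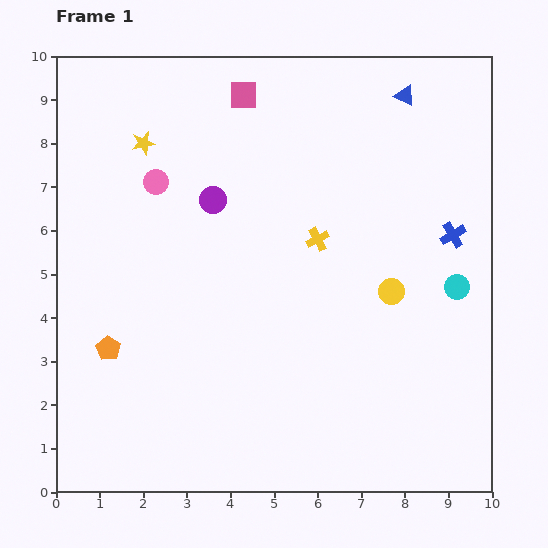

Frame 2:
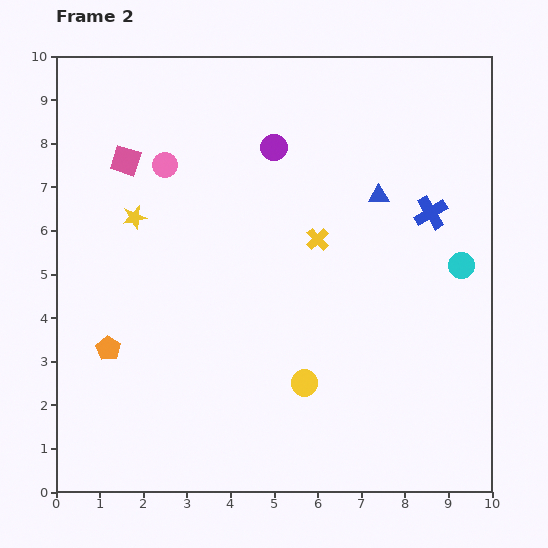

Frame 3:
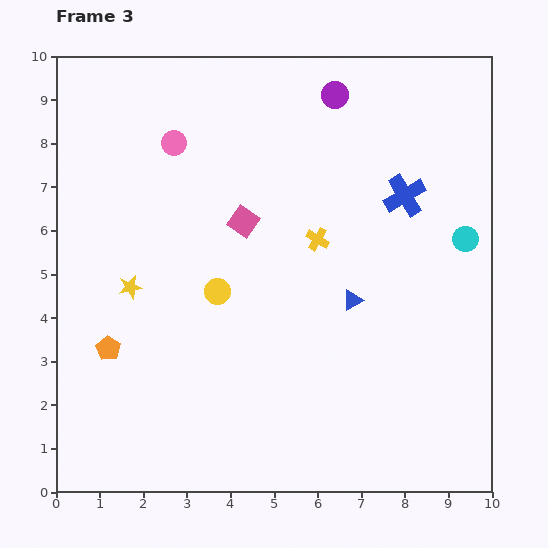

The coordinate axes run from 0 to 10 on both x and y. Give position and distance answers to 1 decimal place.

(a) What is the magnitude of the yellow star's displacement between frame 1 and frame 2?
1.7

The yellow star moved from (2.0, 8.0) to (1.8, 6.3), a distance of √(0.2² + 1.7²) ≈ 1.7.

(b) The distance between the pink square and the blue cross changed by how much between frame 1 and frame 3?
-2.1

Distance in frame 1: 5.8. Distance in frame 3: 3.7.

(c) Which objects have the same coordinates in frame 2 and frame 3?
the orange pentagon, the yellow cross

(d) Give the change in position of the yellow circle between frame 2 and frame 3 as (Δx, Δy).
(-2.0, 2.1)

The yellow circle was at (5.7, 2.5) in frame 2 and (3.7, 4.6) in frame 3.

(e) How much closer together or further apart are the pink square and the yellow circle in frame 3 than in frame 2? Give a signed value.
-4.8

Distance in frame 2: 6.5. Distance in frame 3: 1.7.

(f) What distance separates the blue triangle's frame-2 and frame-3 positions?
2.5

The blue triangle moved from (7.4, 6.8) to (6.8, 4.4), a distance of √(0.6² + 2.4²) ≈ 2.5.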